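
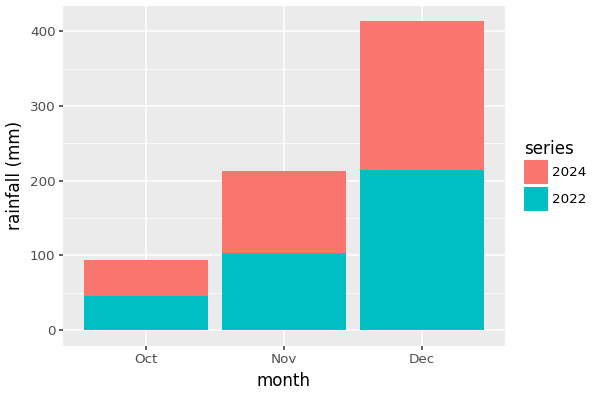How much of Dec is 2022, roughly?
≈ 200

2022 top ≈ 200, bottom ≈ 0; segment ≈ 200.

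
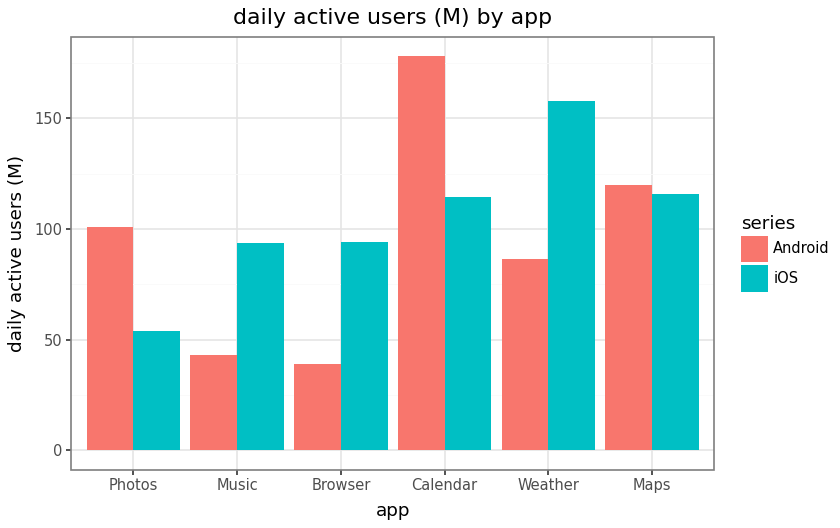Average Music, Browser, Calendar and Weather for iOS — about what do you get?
≈ 120

(100 + 100 + 120 + 160) / 4 ≈ 120.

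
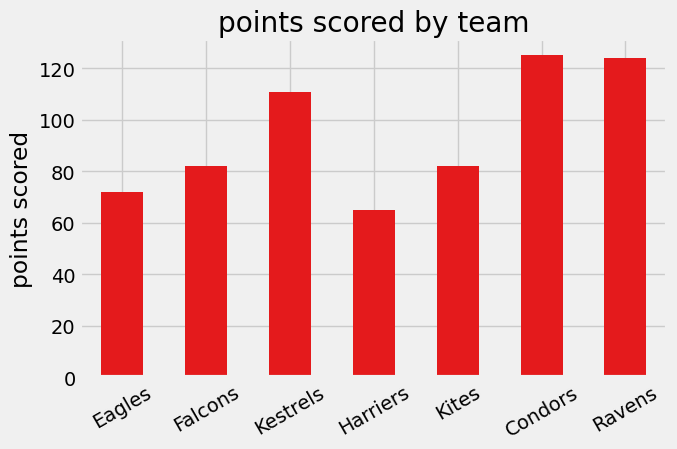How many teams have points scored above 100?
3

Above 100: Kestrels, Condors, Ravens.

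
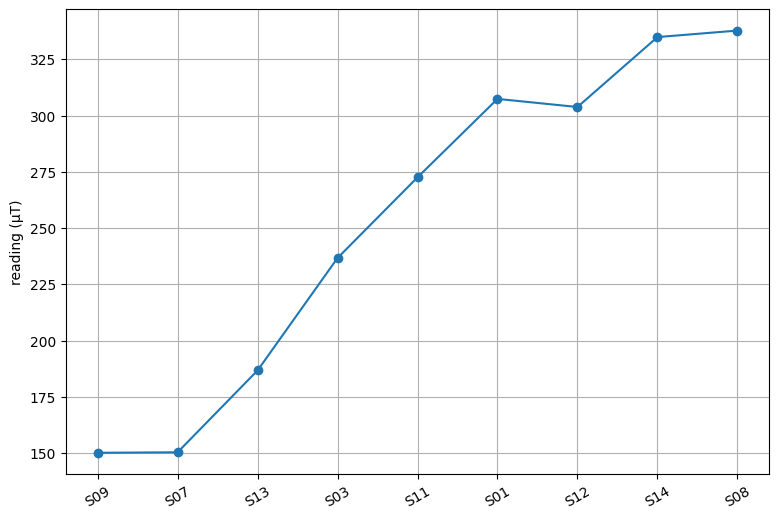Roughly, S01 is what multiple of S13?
≈ 1.67×

S01 ≈ 300, S13 ≈ 180; 300/180 ≈ 1.67.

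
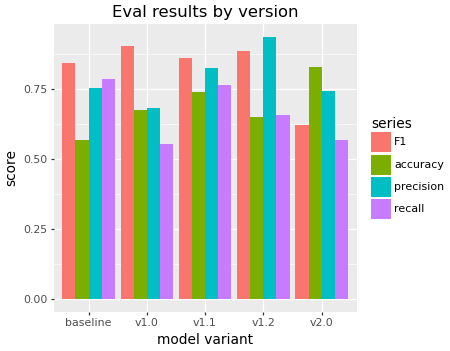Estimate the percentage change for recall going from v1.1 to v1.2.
≈ -12.5%

v1.1 ≈ 0.8, v1.2 ≈ 0.7; (0.7 − 0.8) / 0.8 ≈ -12.5%.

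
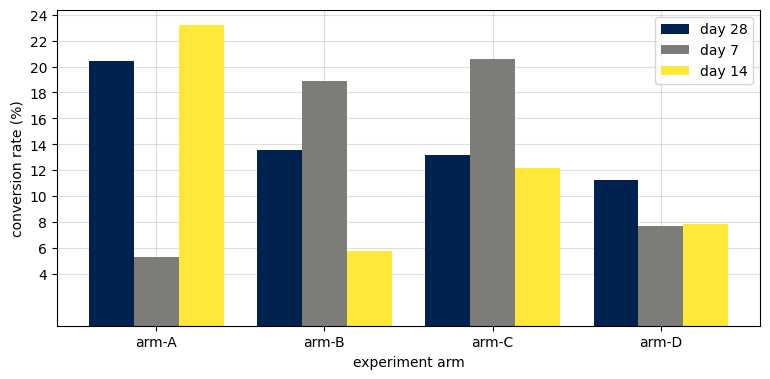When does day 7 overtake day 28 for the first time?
arm-B

arm-A: day 7 ≈ 6 vs day 28 ≈ 20 (not yet); arm-B: day 7 ≈ 18 vs day 28 ≈ 14 (first crossover).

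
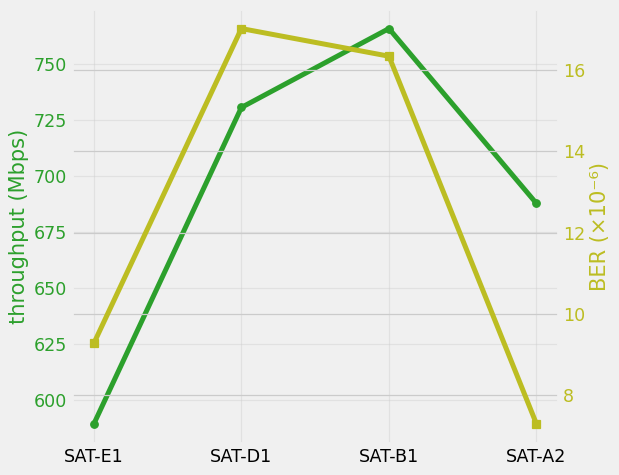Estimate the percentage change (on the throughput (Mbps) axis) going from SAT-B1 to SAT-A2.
SAT-B1 ≈ 760, SAT-A2 ≈ 680; (680 − 760) / 760 ≈ -10.5%.

≈ -10.5%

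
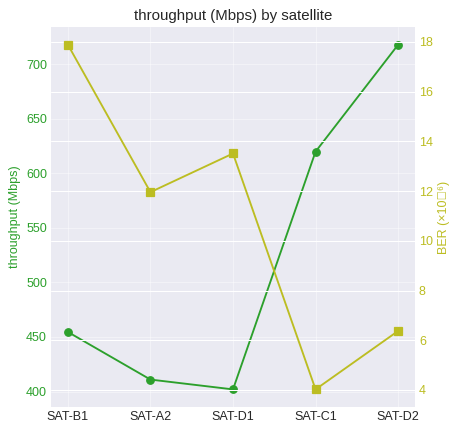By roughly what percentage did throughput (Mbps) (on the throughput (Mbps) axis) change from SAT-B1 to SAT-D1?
SAT-B1 ≈ 450, SAT-D1 ≈ 400; (400 − 450) / 450 ≈ -11.1%.

≈ -11.1%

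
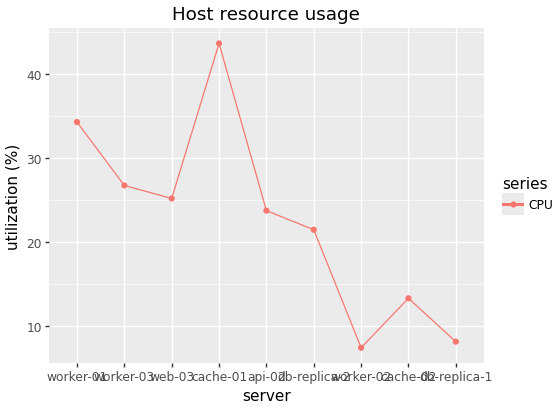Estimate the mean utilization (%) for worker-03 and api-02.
(25 + 25) / 2 ≈ 25.

≈ 25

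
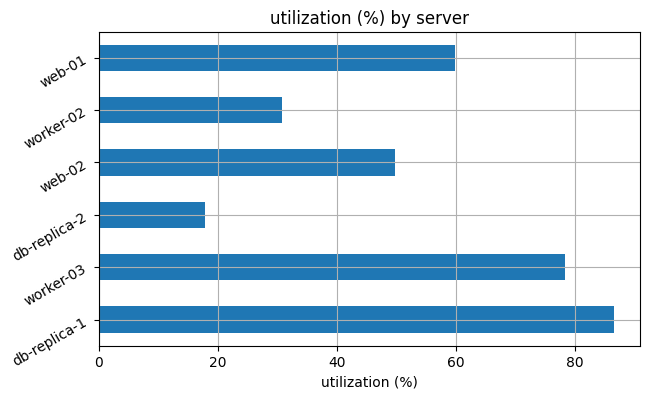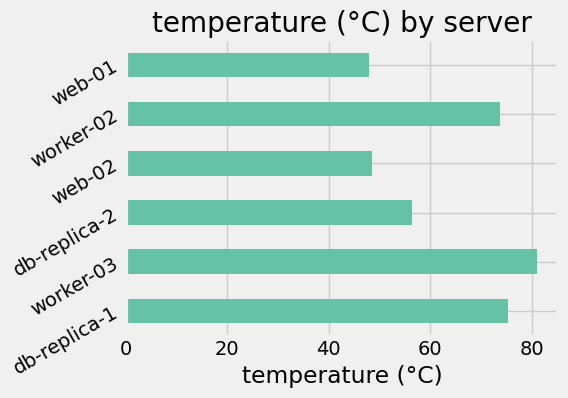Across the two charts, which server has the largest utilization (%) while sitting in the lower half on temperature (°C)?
Chart 2 median temperature (°C) ≈ 70; below-median servers: db-replica-2, web-02, web-01. Among those, web-01 has the highest utilization (%) (≈ 60).

web-01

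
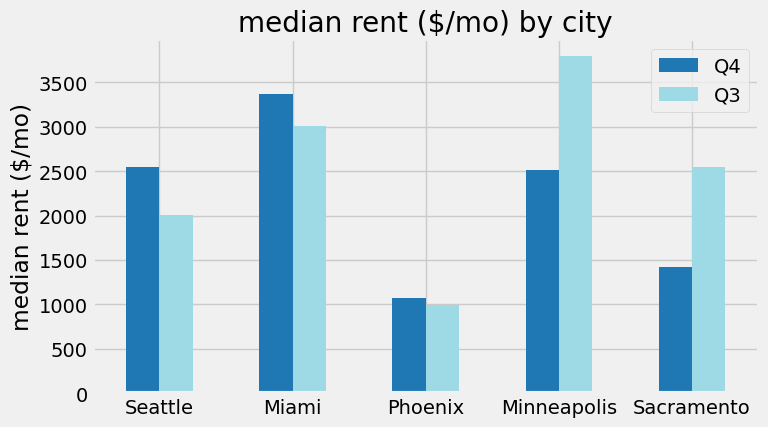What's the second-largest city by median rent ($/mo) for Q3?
Miami

Top 3 for Q3: Minneapolis ≈ 4000, Miami ≈ 3000, Sacramento ≈ 2500.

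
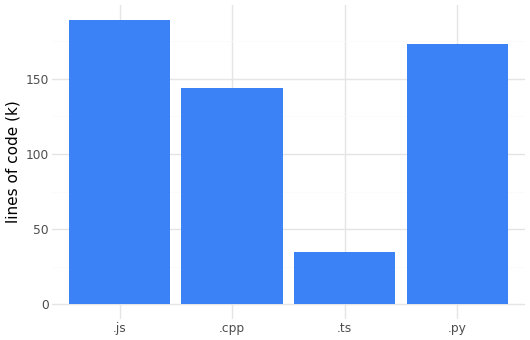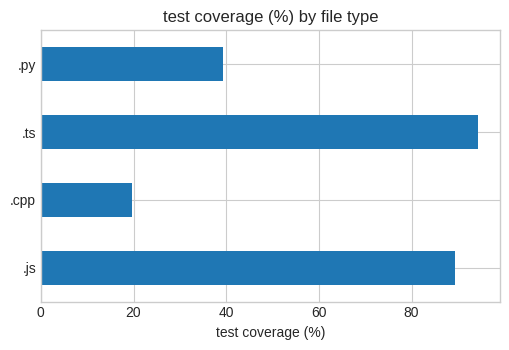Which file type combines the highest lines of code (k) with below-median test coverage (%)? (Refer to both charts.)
Chart 2 median test coverage (%) ≈ 60; below-median file types: .cpp, .py. Among those, .py has the highest lines of code (k) (≈ 180).

.py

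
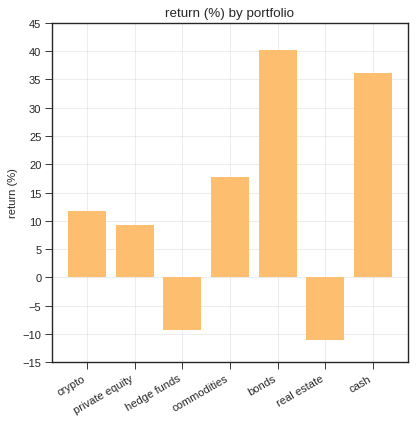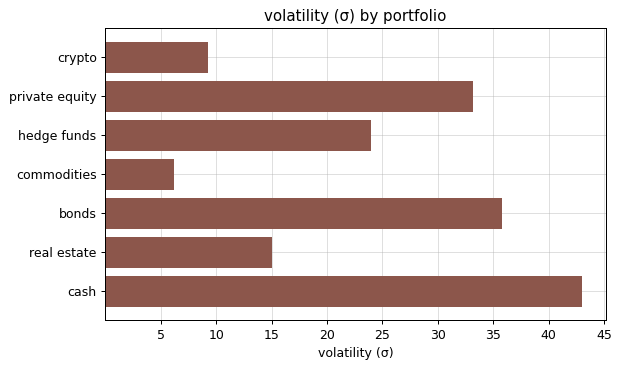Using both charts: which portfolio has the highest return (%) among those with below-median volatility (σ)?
Chart 2 median volatility (σ) ≈ 25; below-median portfolios: crypto, commodities, real estate. Among those, commodities has the highest return (%) (≈ 20).

commodities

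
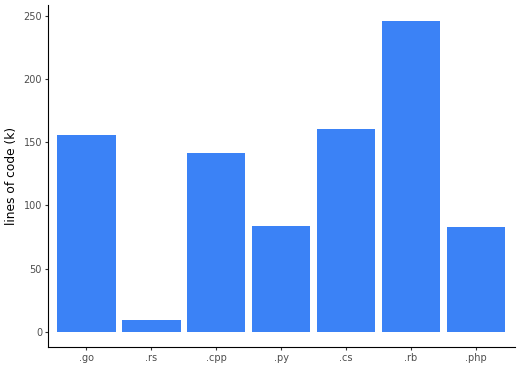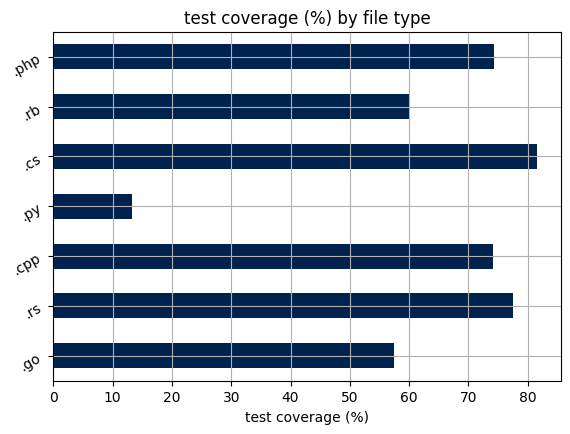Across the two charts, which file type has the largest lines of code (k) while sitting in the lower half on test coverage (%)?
.rb

Chart 2 median test coverage (%) ≈ 70; below-median file types: .go, .py, .rb. Among those, .rb has the highest lines of code (k) (≈ 250).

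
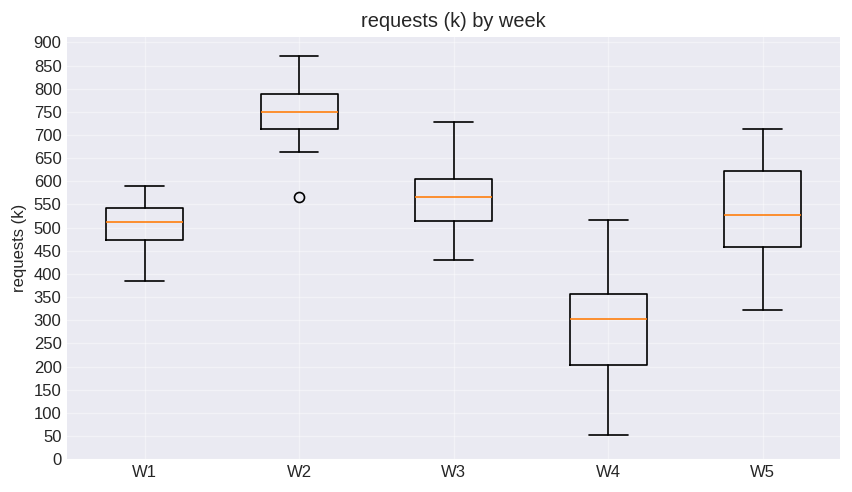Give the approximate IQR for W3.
≈ 100

Q3 ≈ 600, Q1 ≈ 500; IQR ≈ 100.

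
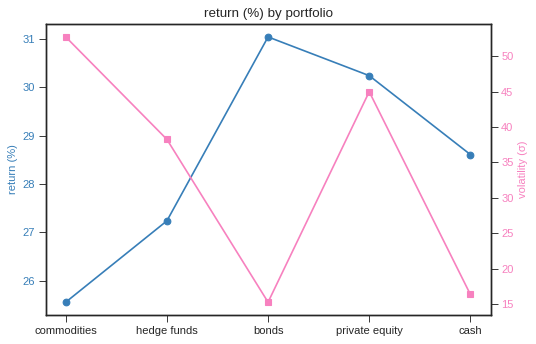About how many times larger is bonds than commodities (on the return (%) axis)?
bonds ≈ 31.0, commodities ≈ 25.5; 31.0/25.5 ≈ 1.22.

≈ 1.22×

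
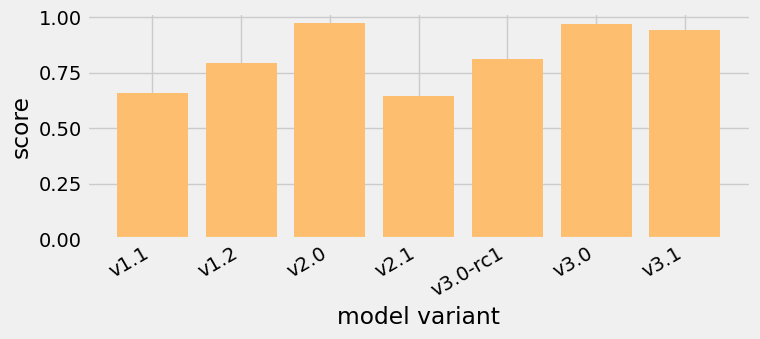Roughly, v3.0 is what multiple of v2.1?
v3.0 ≈ 1.0, v2.1 ≈ 0.6; 1.0/0.6 ≈ 1.67.

≈ 1.67×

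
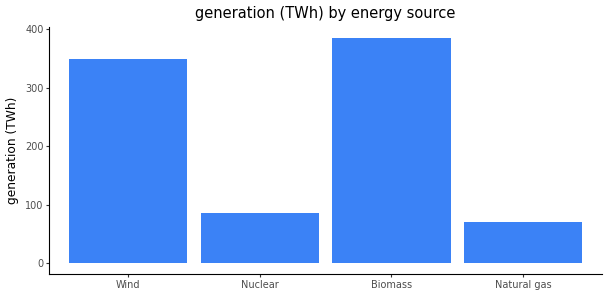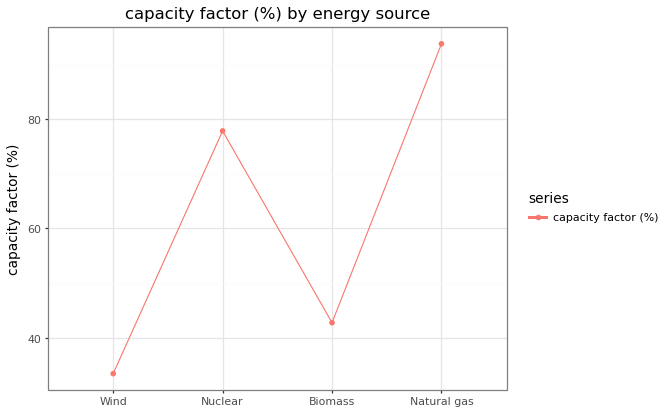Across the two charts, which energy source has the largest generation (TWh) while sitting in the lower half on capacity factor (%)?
Biomass

Chart 2 median capacity factor (%) ≈ 60; below-median energy sources: Wind, Biomass. Among those, Biomass has the highest generation (TWh) (≈ 400).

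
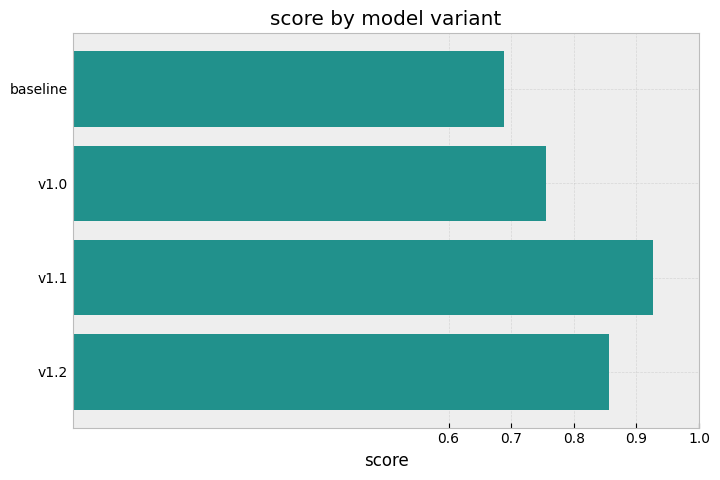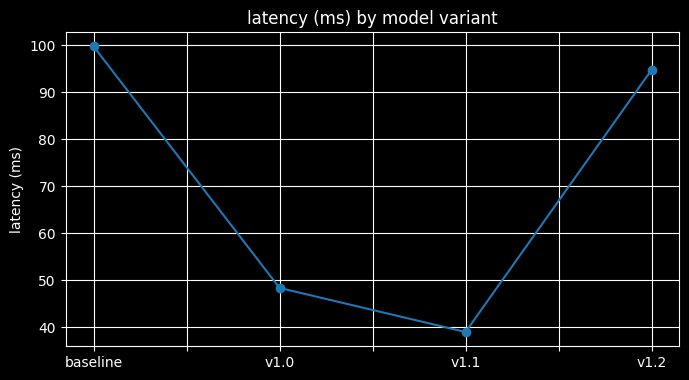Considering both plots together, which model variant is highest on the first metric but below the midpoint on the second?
Chart 2 median latency (ms) ≈ 70; below-median model variants: v1.0, v1.1. Among those, v1.1 has the highest score (≈ 0.9).

v1.1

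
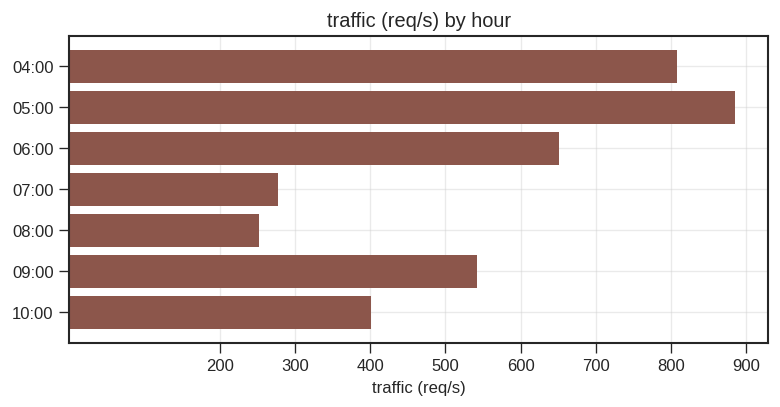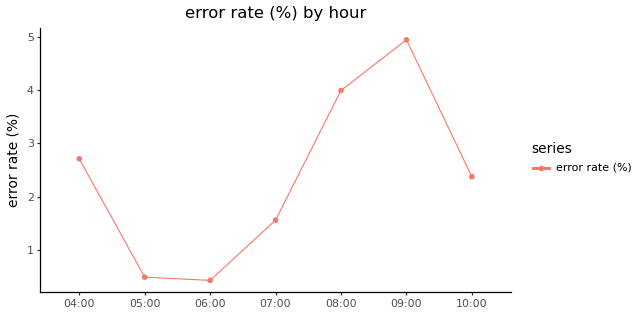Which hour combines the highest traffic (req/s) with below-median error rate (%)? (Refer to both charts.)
Chart 2 median error rate (%) ≈ 2.5; below-median hours: 05:00, 06:00, 07:00. Among those, 05:00 has the highest traffic (req/s) (≈ 900).

05:00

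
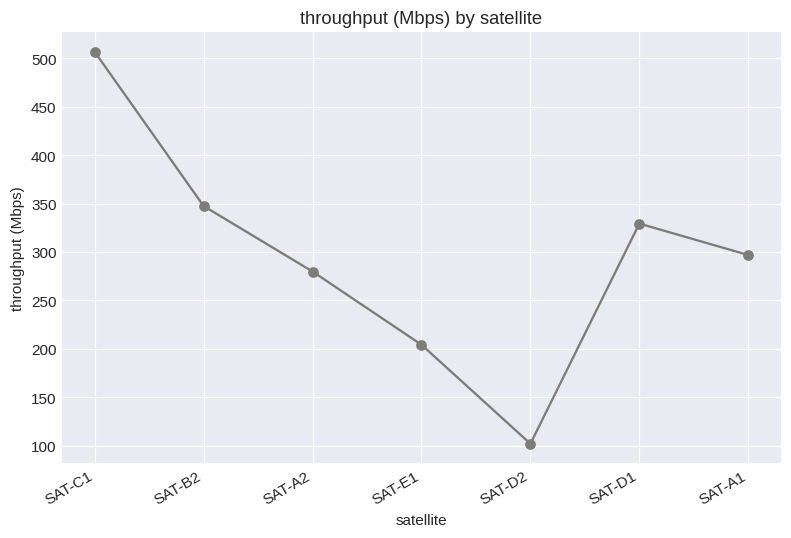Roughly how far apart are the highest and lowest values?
Max SAT-C1 ≈ 500, min SAT-D2 ≈ 100; range ≈ 400.

≈ 400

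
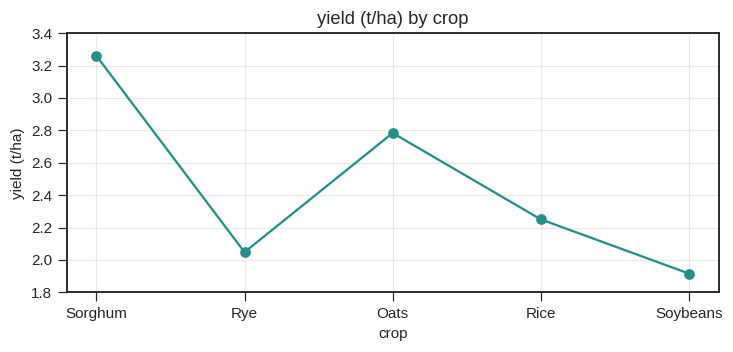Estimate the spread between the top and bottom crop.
Max Sorghum ≈ 3.2, min Soybeans ≈ 2.0; range ≈ 1.2.

≈ 1.2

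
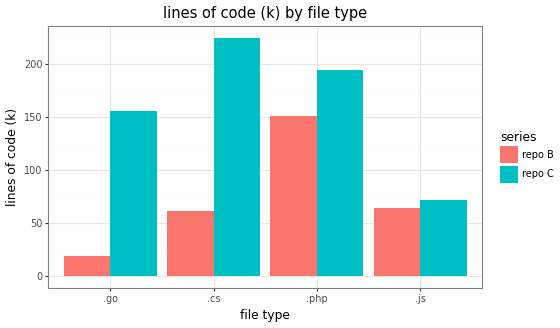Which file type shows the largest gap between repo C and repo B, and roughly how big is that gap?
.cs, ≈ 160 k

.cs: repo C ≈ 220, repo B ≈ 60 → gap ≈ 160. Next-largest (.go) is only ≈ 140.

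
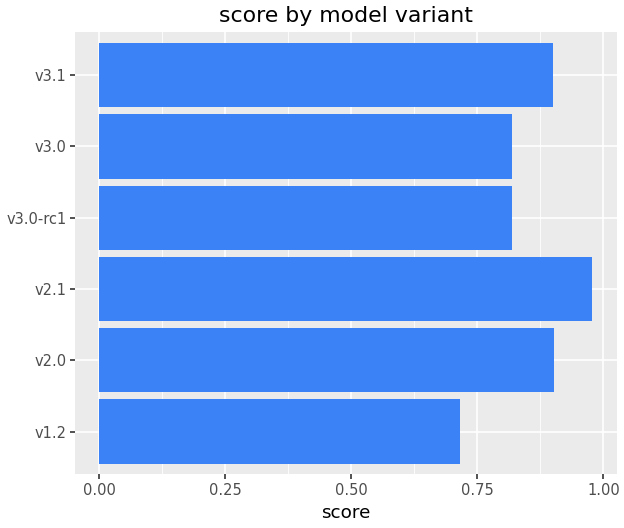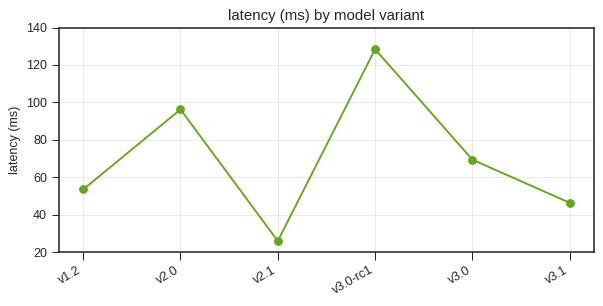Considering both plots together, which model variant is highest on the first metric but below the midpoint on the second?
v2.1

Chart 2 median latency (ms) ≈ 60; below-median model variants: v1.2, v2.1, v3.1. Among those, v2.1 has the highest score (≈ 1).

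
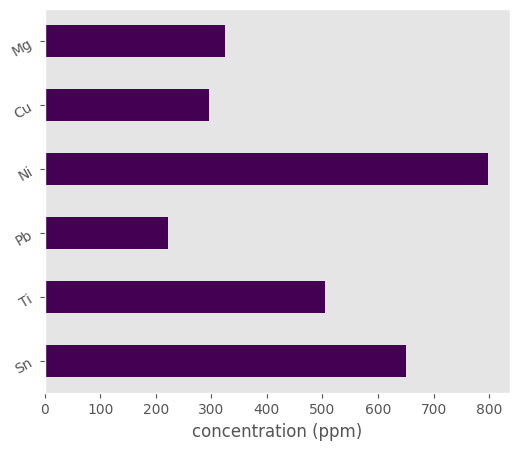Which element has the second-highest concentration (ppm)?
Sn

Top 3: Ni ≈ 800, Sn ≈ 700, Ti ≈ 500.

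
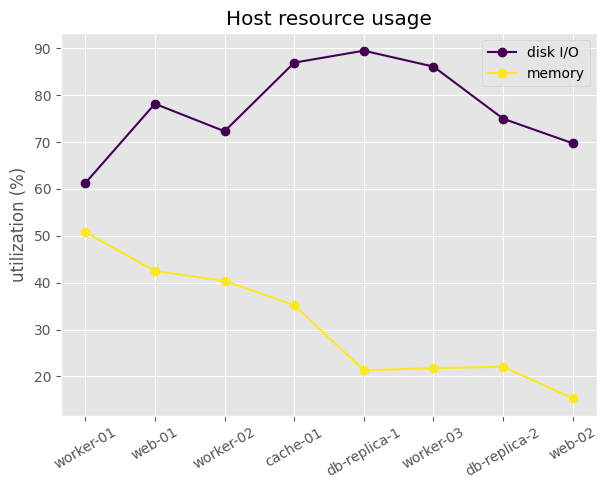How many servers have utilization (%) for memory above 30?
4

Above 30: worker-01, web-01, worker-02, cache-01.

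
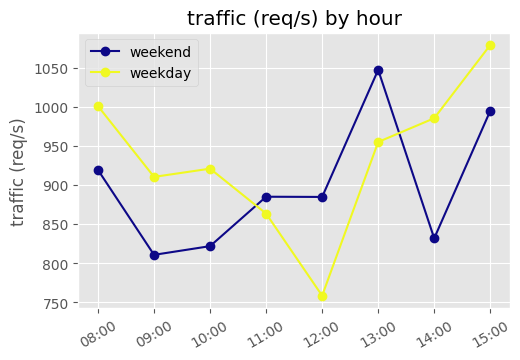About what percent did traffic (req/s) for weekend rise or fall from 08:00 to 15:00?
≈ +11.1%

08:00 ≈ 900, 15:00 ≈ 1000; (1000 − 900) / 900 ≈ +11.1%.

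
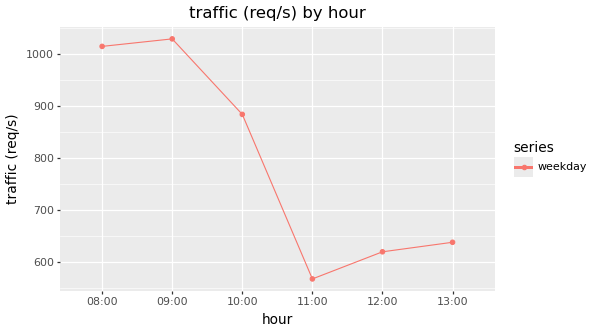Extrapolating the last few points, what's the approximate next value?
Last three: 550, 600, 650 → slope ≈ 50/step → next ≈ 700.

≈ 700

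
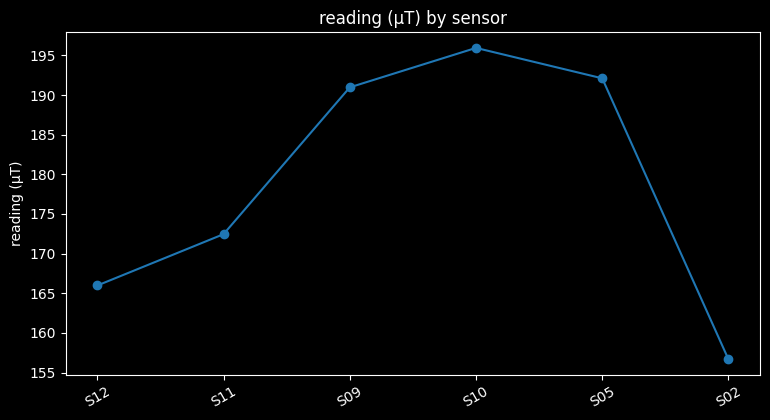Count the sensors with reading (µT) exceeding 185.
Above 185: S09, S10, S05.

3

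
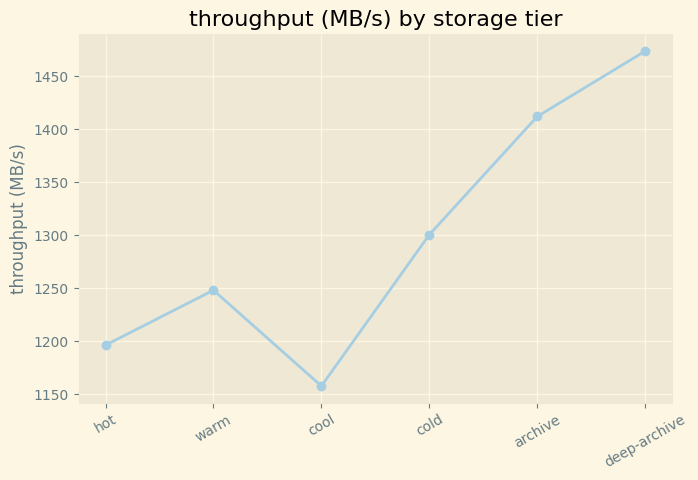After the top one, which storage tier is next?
archive

Top 3: deep-archive ≈ 1450, archive ≈ 1400, cold ≈ 1300.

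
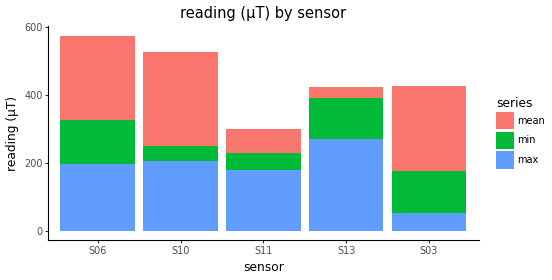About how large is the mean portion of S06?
mean top ≈ 550, bottom ≈ 350; segment ≈ 200.

≈ 200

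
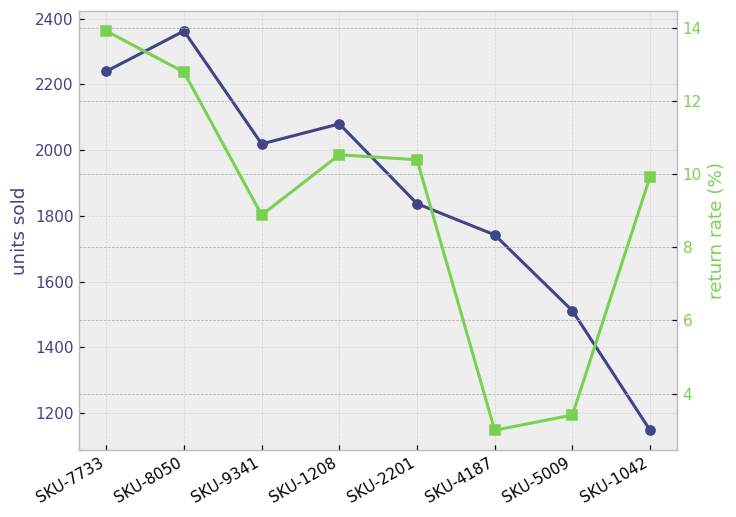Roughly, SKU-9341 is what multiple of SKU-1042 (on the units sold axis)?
≈ 1.67×

SKU-9341 ≈ 2000, SKU-1042 ≈ 1200; 2000/1200 ≈ 1.67.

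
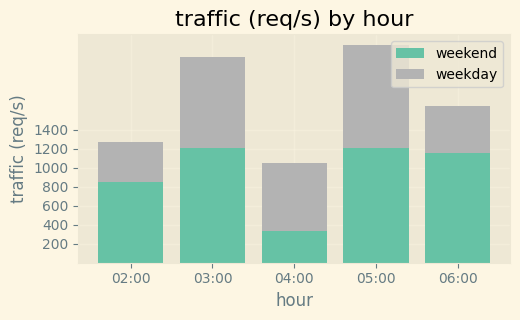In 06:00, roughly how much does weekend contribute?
≈ 1200

weekend top ≈ 1200, bottom ≈ 0; segment ≈ 1200.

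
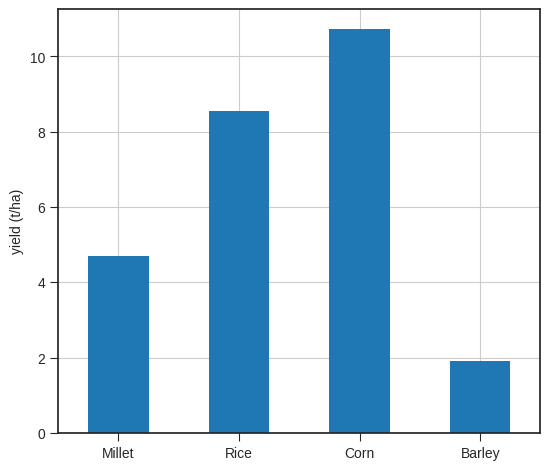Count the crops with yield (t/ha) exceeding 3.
3

Above 3: Millet, Rice, Corn.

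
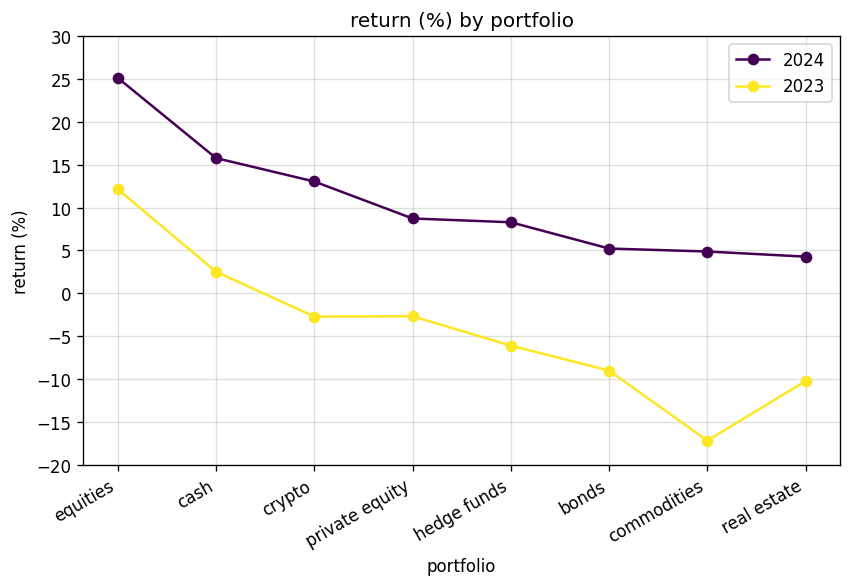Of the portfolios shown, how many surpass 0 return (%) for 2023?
Above 0: equities, cash.

2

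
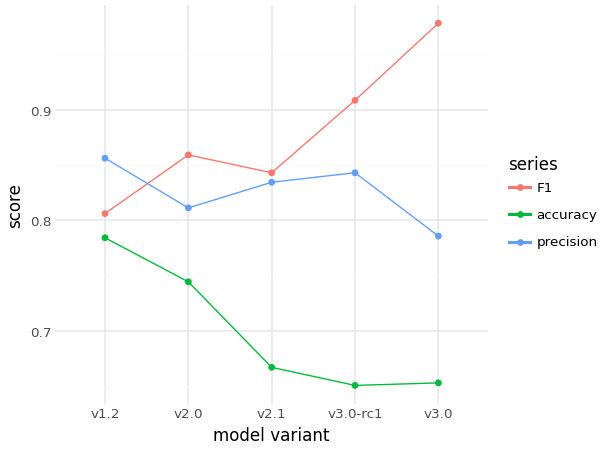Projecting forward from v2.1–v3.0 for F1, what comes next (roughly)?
Last three: 0.85, 0.90, 1.00 → slope ≈ 0.075/step → next ≈ 1.075.

≈ 1.075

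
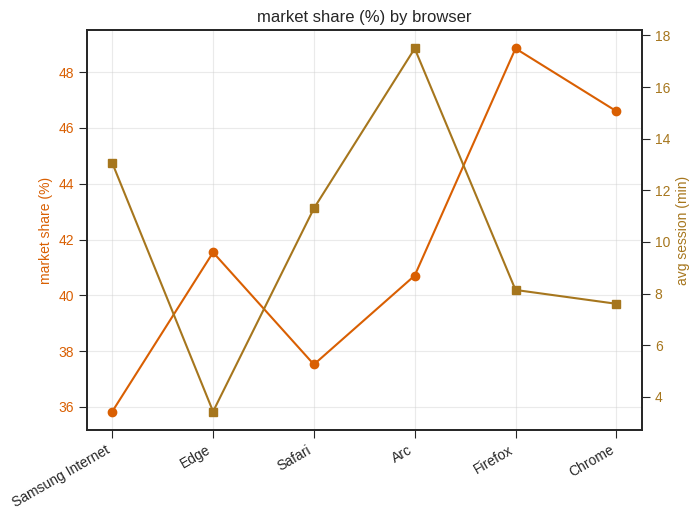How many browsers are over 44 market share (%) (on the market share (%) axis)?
2

Above 44: Firefox, Chrome.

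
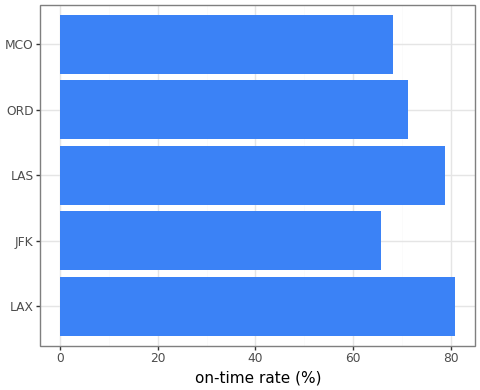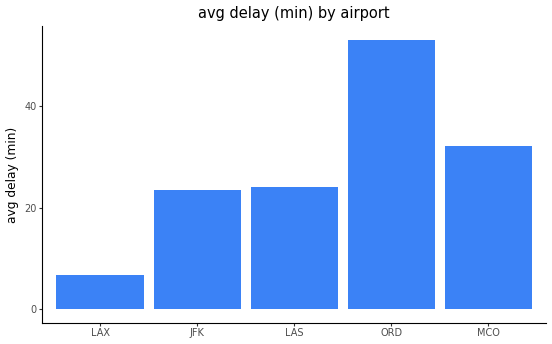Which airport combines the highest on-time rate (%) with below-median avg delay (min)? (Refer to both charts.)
Chart 2 median avg delay (min) ≈ 25; below-median airports: LAX, JFK. Among those, LAX has the highest on-time rate (%) (≈ 80).

LAX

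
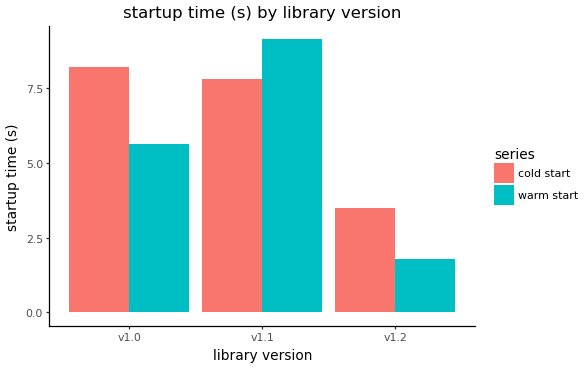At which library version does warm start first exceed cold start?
v1.0: warm start ≈ 6 vs cold start ≈ 8 (not yet); v1.1: warm start ≈ 9 vs cold start ≈ 8 (first crossover).

v1.1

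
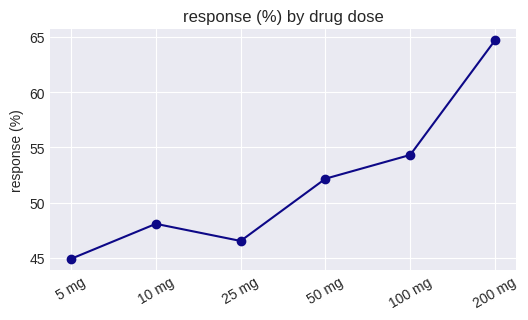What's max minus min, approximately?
Max 200 mg ≈ 64, min 5 mg ≈ 44; range ≈ 20.

≈ 20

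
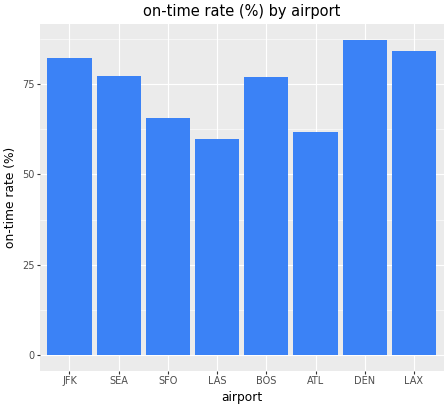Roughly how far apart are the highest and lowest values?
≈ 30

Max DEN ≈ 90, min LAS ≈ 60; range ≈ 30.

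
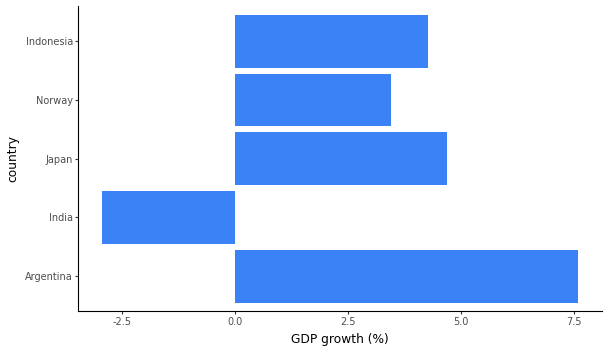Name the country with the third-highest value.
Indonesia

Top 4: Argentina ≈ 8, Japan ≈ 5, Indonesia ≈ 4, Norway ≈ 3.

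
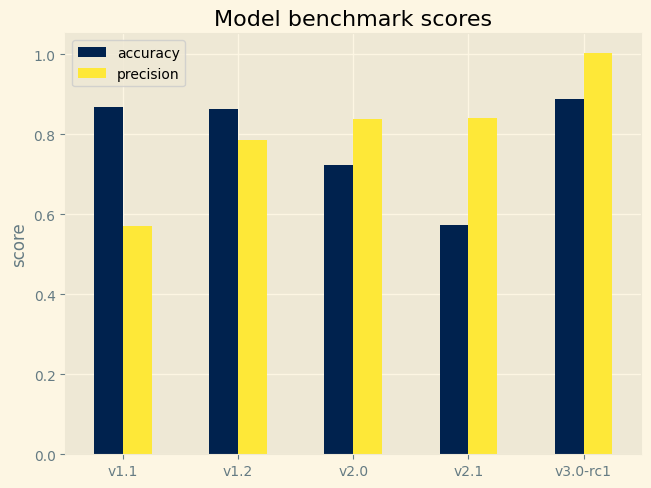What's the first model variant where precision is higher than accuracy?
v1.2: precision ≈ 0.8 vs accuracy ≈ 0.9 (not yet); v2.0: precision ≈ 0.8 vs accuracy ≈ 0.7 (first crossover).

v2.0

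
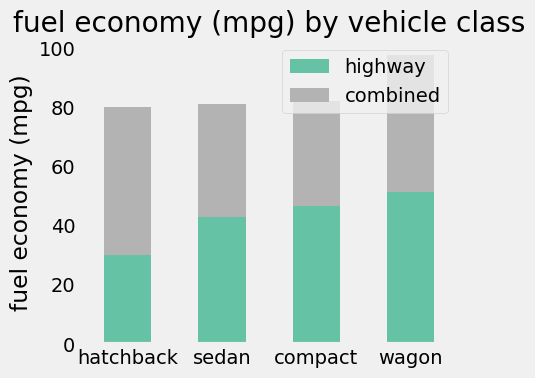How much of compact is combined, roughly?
combined top ≈ 80, bottom ≈ 50; segment ≈ 30.

≈ 30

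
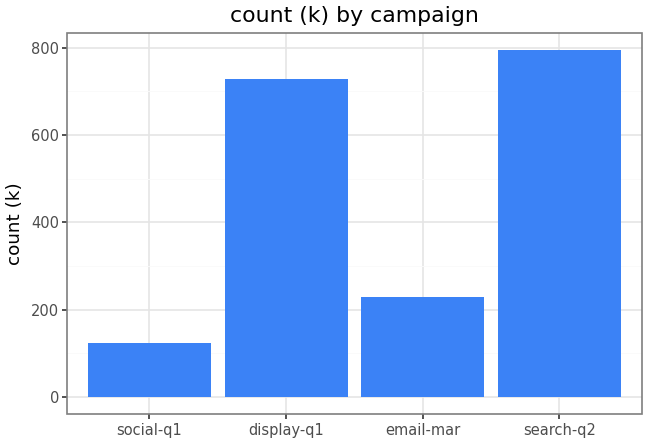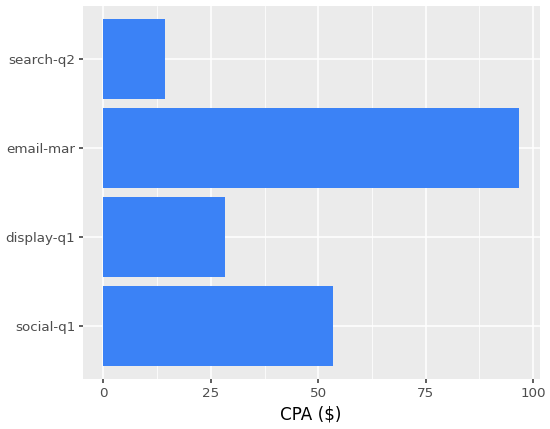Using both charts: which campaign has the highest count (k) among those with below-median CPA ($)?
search-q2

Chart 2 median CPA ($) ≈ 40; below-median campaigns: display-q1, search-q2. Among those, search-q2 has the highest count (k) (≈ 800).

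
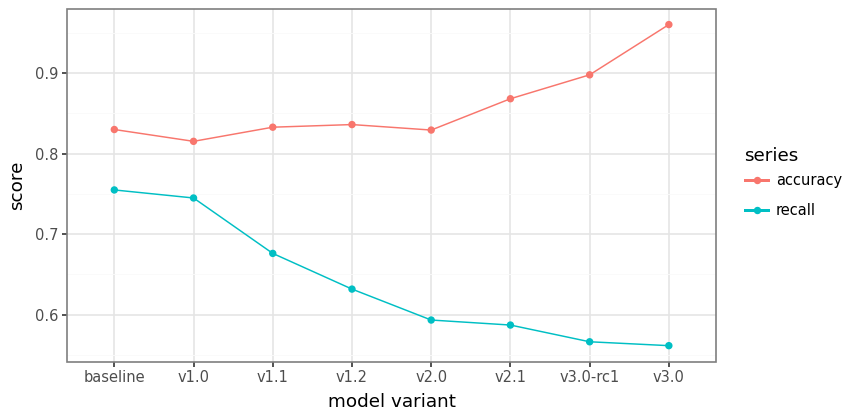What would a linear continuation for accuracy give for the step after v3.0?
Last three: 0.85, 0.90, 0.95 → slope ≈ 0.05/step → next ≈ 1.

≈ 1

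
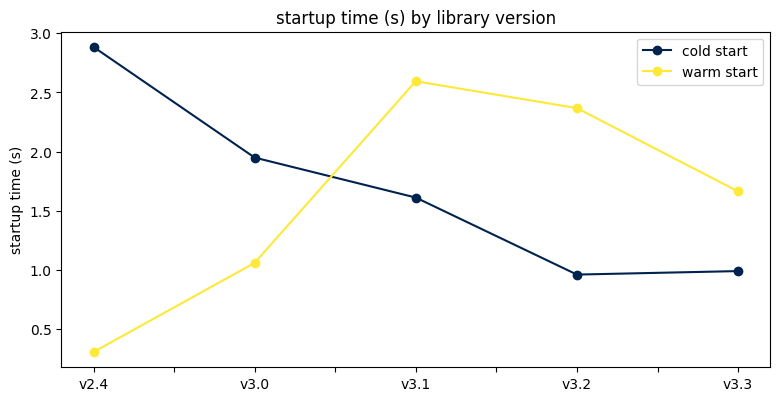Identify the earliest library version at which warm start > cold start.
v3.1

v3.0: warm start ≈ 1.0 vs cold start ≈ 2.0 (not yet); v3.1: warm start ≈ 2.5 vs cold start ≈ 1.5 (first crossover).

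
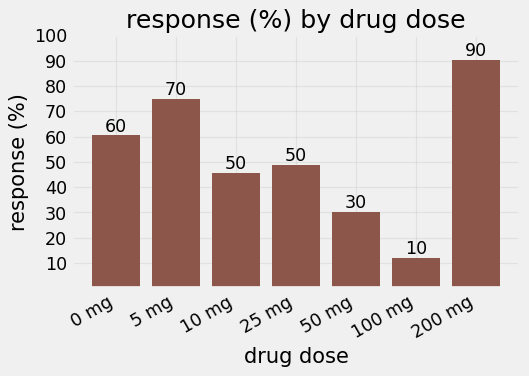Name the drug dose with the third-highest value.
0 mg

Top 4: 200 mg ≈ 90, 5 mg ≈ 70, 0 mg ≈ 60, 25 mg ≈ 50.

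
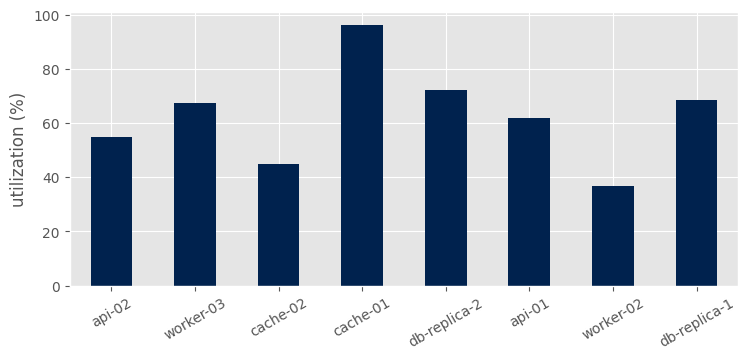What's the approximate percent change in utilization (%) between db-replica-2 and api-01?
db-replica-2 ≈ 70, api-01 ≈ 60; (60 − 70) / 70 ≈ -14.3%.

≈ -14.3%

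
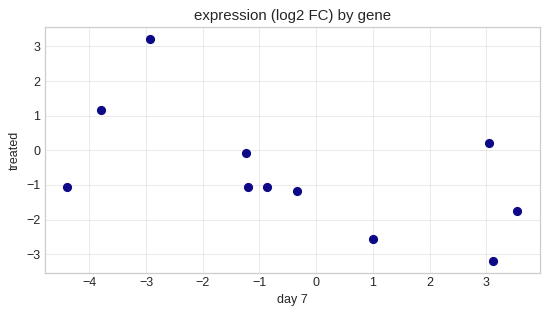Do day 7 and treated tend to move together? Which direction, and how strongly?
negative, moderate

Points are negatively correlated; moderate (|r| ≈ 0.6).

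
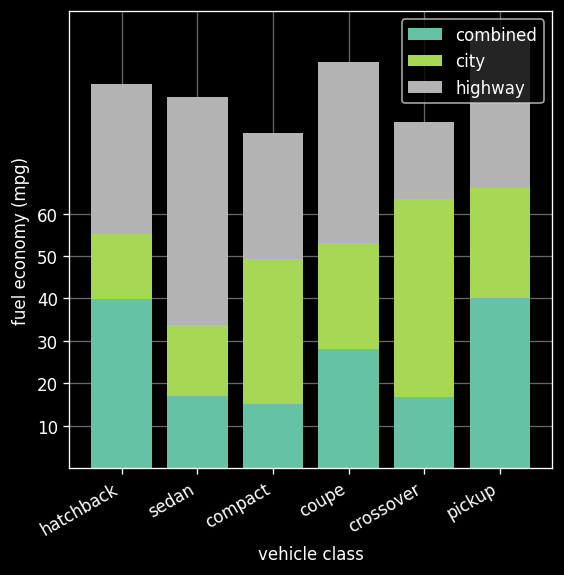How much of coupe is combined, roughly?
combined top ≈ 30, bottom ≈ 0; segment ≈ 30.

≈ 30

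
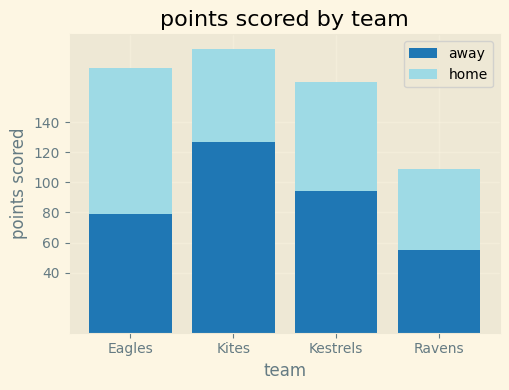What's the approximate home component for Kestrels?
≈ 60

home top ≈ 160, bottom ≈ 100; segment ≈ 60.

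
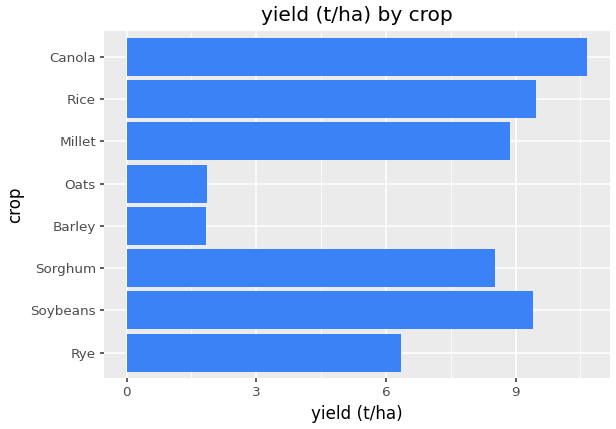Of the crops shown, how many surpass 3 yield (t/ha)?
Above 3: Rye, Soybeans, Sorghum, Millet, Rice, Canola.

6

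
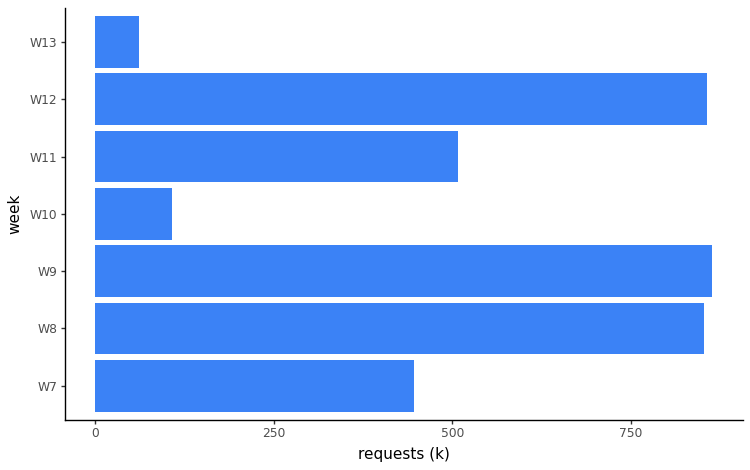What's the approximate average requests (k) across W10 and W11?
(100 + 500) / 2 ≈ 300.

≈ 300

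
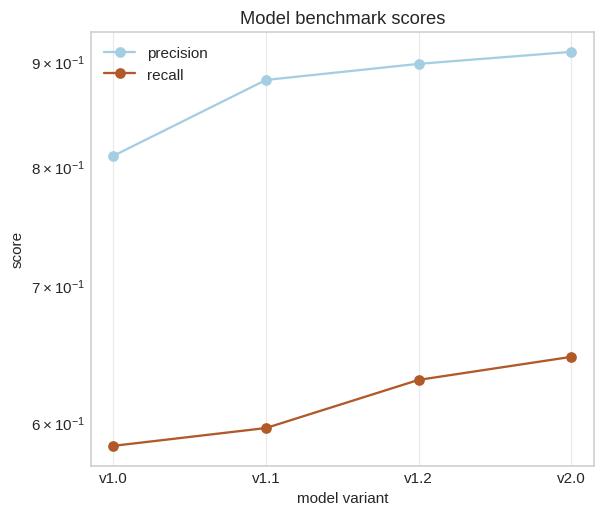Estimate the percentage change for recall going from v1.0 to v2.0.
≈ +8.3%

v1.0 ≈ 0.60, v2.0 ≈ 0.65; (0.65 − 0.60) / 0.60 ≈ +8.3%.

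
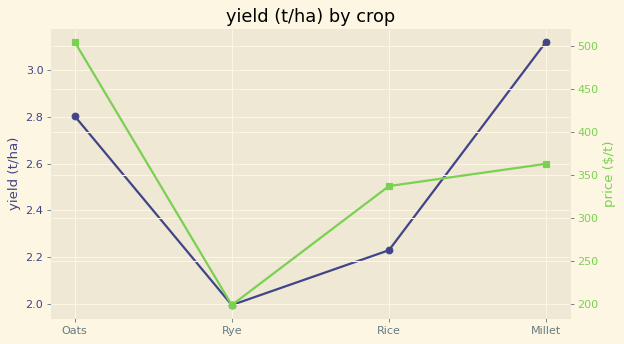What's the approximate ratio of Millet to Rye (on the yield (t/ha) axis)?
Millet ≈ 3.1, Rye ≈ 2.0; 3.1/2.0 ≈ 1.55.

≈ 1.55×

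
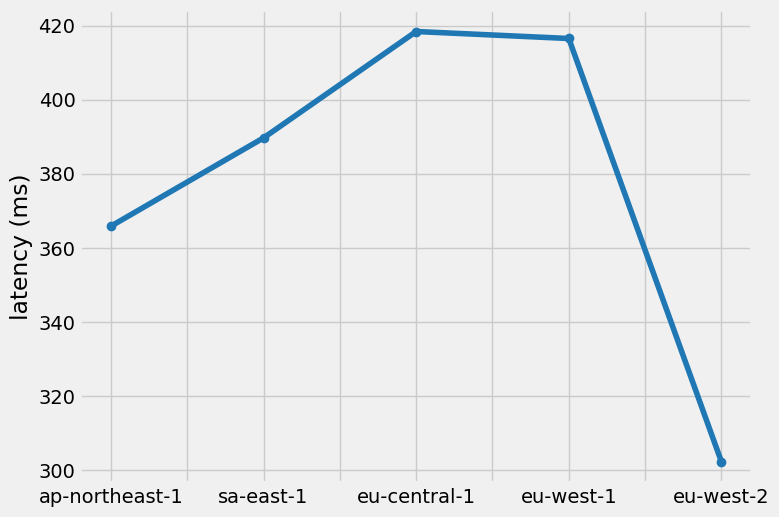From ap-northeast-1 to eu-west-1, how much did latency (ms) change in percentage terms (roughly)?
≈ +13.5%

ap-northeast-1 ≈ 370, eu-west-1 ≈ 420; (420 − 370) / 370 ≈ +13.5%.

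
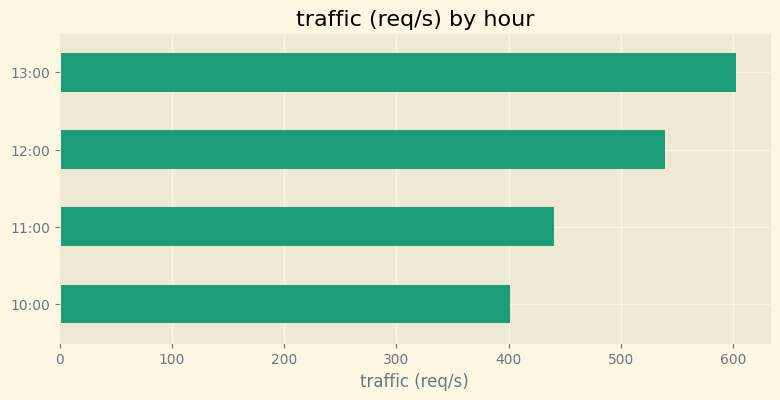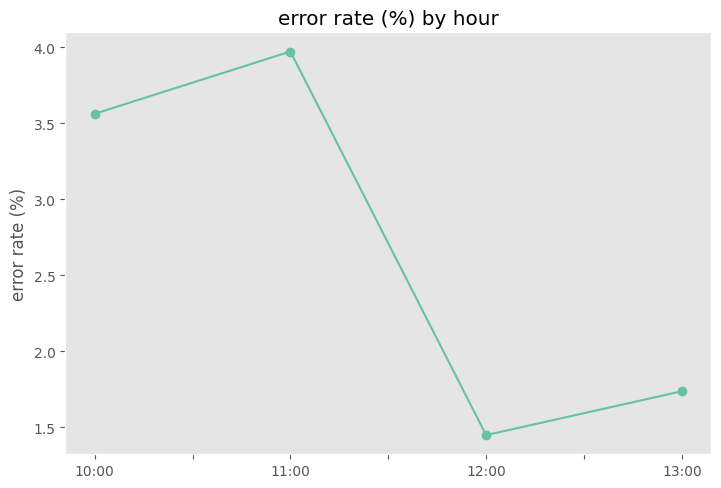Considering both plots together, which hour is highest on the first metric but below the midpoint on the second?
Chart 2 median error rate (%) ≈ 2.5; below-median hours: 12:00, 13:00. Among those, 13:00 has the highest traffic (req/s) (≈ 600).

13:00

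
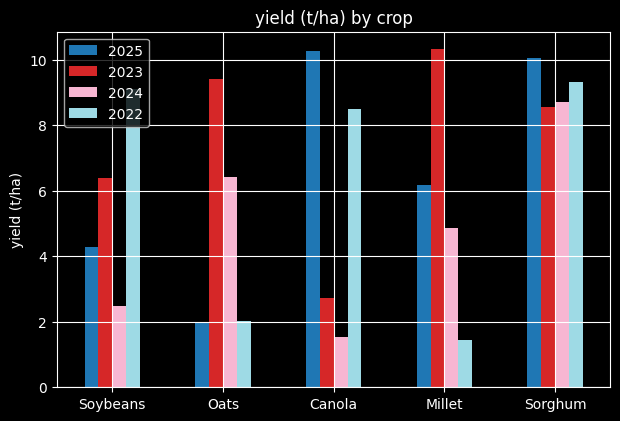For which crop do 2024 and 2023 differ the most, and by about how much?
Millet: 2024 ≈ 5, 2023 ≈ 10 → gap ≈ 5. Next-largest (Soybeans) is only ≈ 4.

Millet, ≈ 5 t/ha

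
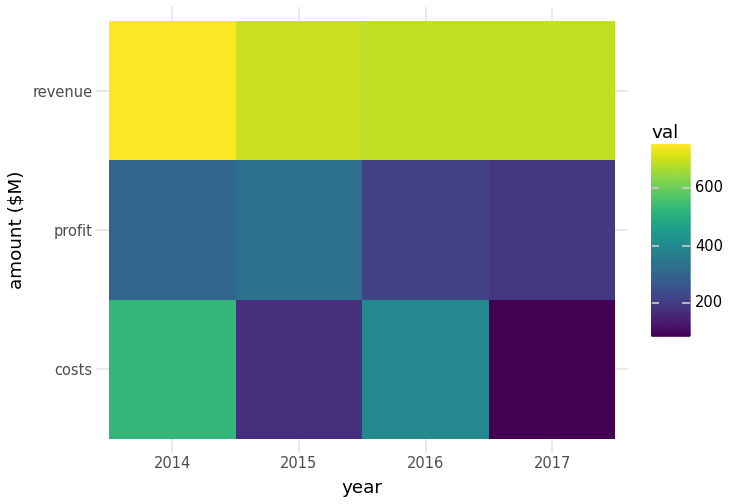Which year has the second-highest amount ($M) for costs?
2016

Top 3 for costs: 2014 ≈ 500, 2016 ≈ 400, 2015 ≈ 200.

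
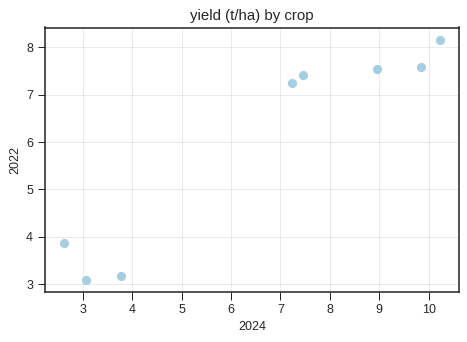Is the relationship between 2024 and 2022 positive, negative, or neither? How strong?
positive, strong

Points are positively correlated; strong (|r| ≈ 1.0).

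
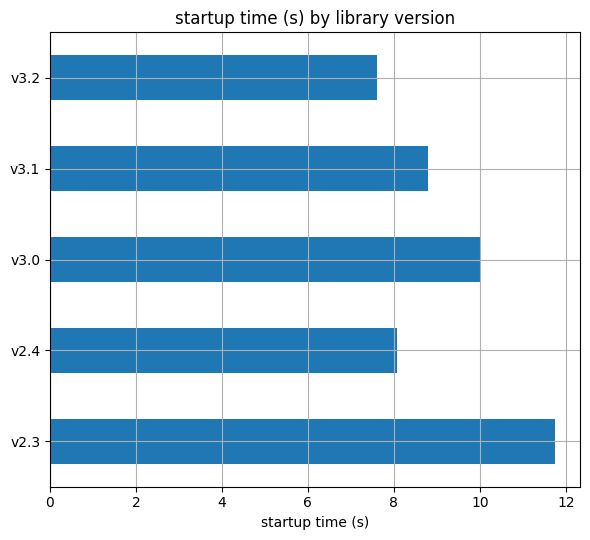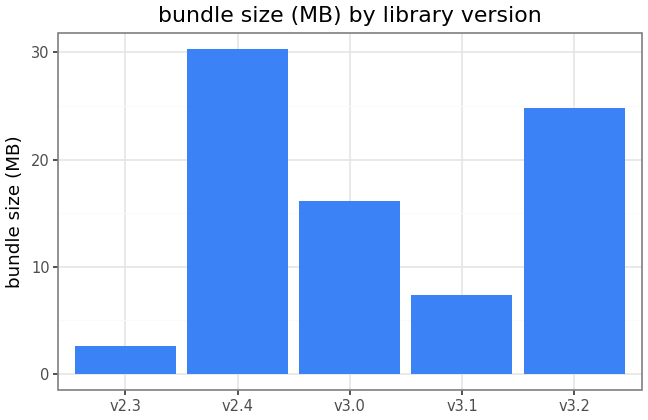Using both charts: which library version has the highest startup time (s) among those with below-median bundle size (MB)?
Chart 2 median bundle size (MB) ≈ 15; below-median library versions: v2.3, v3.1. Among those, v2.3 has the highest startup time (s) (≈ 12).

v2.3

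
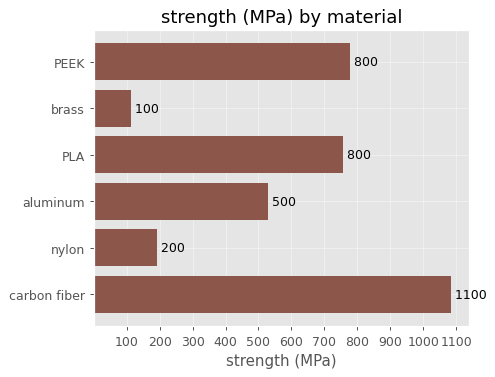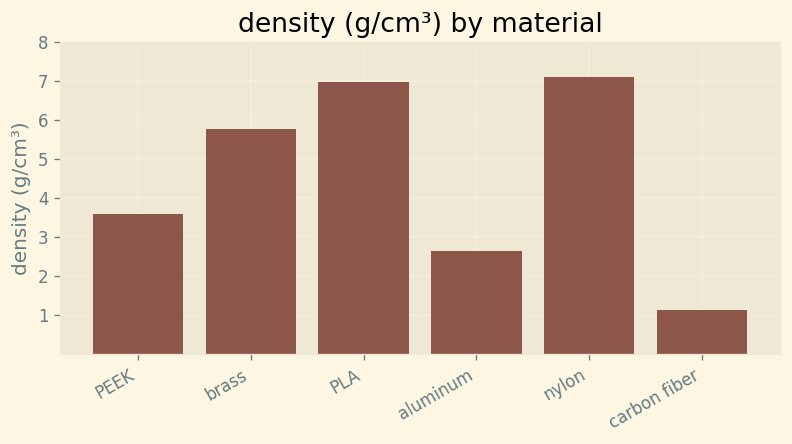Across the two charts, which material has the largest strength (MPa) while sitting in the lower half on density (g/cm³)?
Chart 2 median density (g/cm³) ≈ 5; below-median materials: PEEK, aluminum, carbon fiber. Among those, carbon fiber has the highest strength (MPa) (≈ 1100).

carbon fiber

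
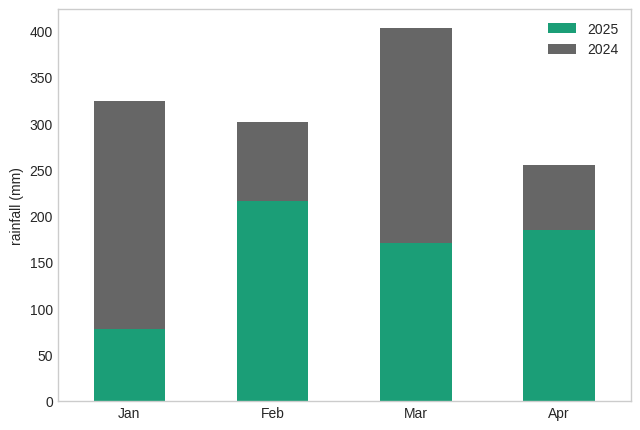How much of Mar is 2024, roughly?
≈ 250

2024 top ≈ 400, bottom ≈ 150; segment ≈ 250.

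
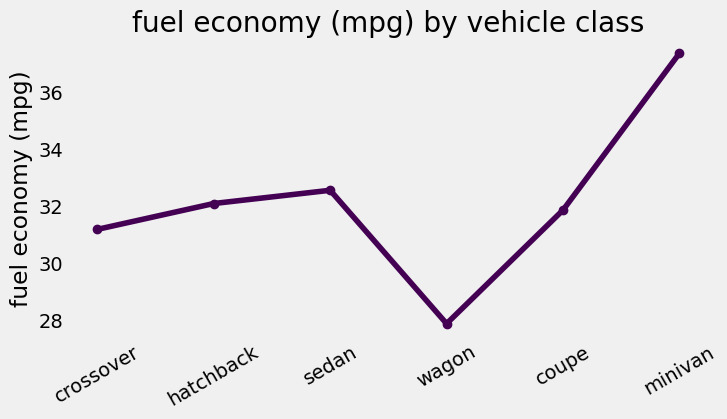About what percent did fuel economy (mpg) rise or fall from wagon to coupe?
≈ +14.3%

wagon ≈ 28, coupe ≈ 32; (32 − 28) / 28 ≈ +14.3%.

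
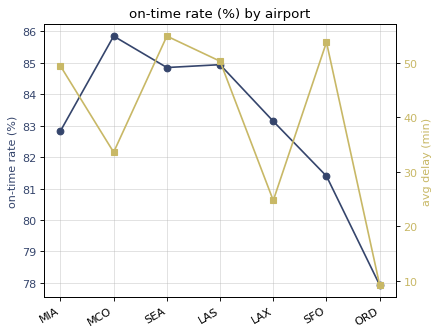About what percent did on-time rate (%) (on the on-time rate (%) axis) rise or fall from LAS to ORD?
≈ -8.2%

LAS ≈ 85, ORD ≈ 78; (78 − 85) / 85 ≈ -8.2%.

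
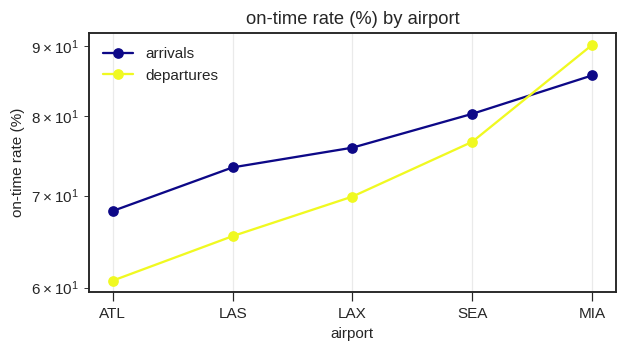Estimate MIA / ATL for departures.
≈ 1.5×

MIA ≈ 90, ATL ≈ 60; 90/60 ≈ 1.5.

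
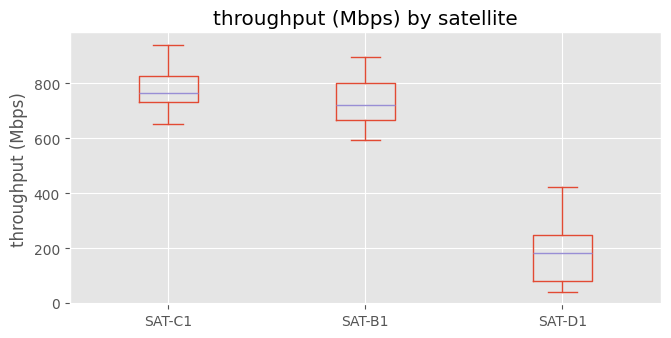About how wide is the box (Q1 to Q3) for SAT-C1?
≈ 100

Q3 ≈ 800, Q1 ≈ 700; IQR ≈ 100.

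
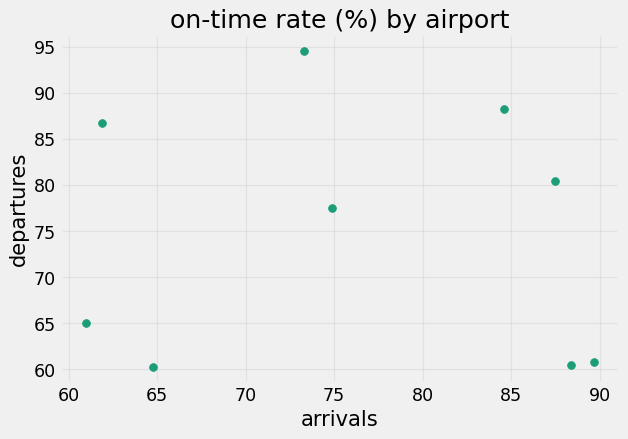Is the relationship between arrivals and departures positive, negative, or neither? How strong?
no clear correlation

Points are roughly uncorrelated; weak (|r| ≈ 0.1).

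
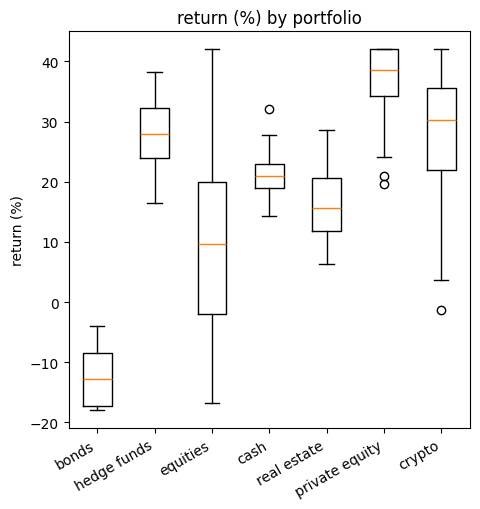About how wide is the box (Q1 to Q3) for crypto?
Q3 ≈ 35, Q1 ≈ 20; IQR ≈ 15.

≈ 15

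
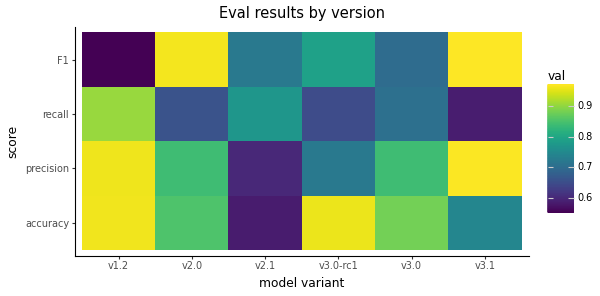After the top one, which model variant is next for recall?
Top 3 for recall: v1.2 ≈ 0.90, v2.1 ≈ 0.75, v3.0 ≈ 0.70.

v2.1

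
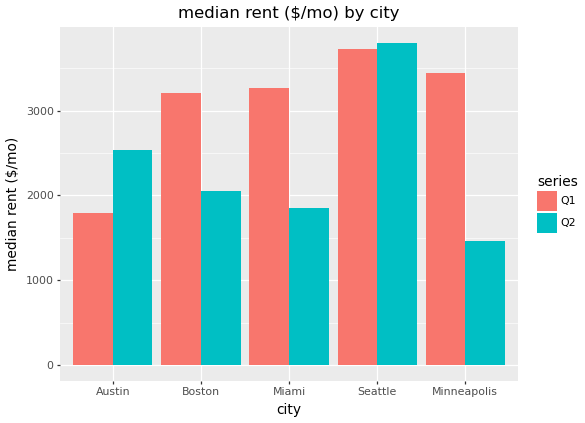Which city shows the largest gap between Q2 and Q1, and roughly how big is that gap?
Minneapolis: Q2 ≈ 1500, Q1 ≈ 3500 → gap ≈ 2000. Next-largest (Miami) is only ≈ 1500.

Minneapolis, ≈ 2000 $/mo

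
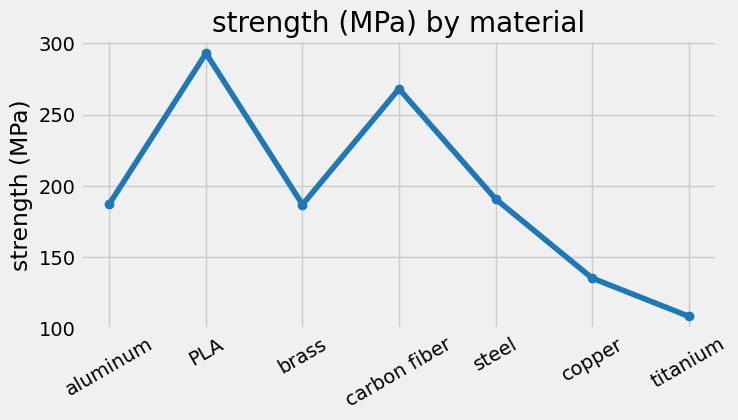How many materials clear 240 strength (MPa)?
Above 240: PLA, carbon fiber.

2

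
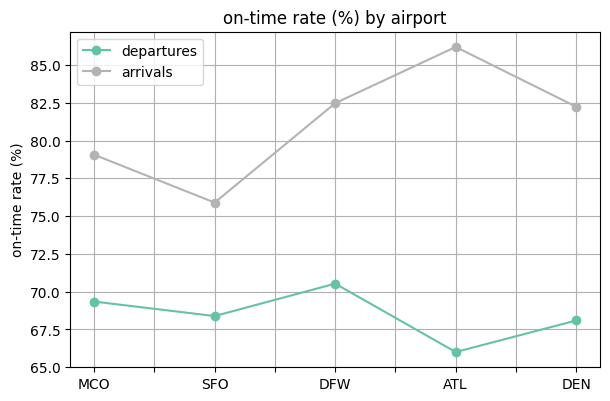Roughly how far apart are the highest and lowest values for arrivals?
Max ATL ≈ 86, min SFO ≈ 76; range ≈ 10.

≈ 10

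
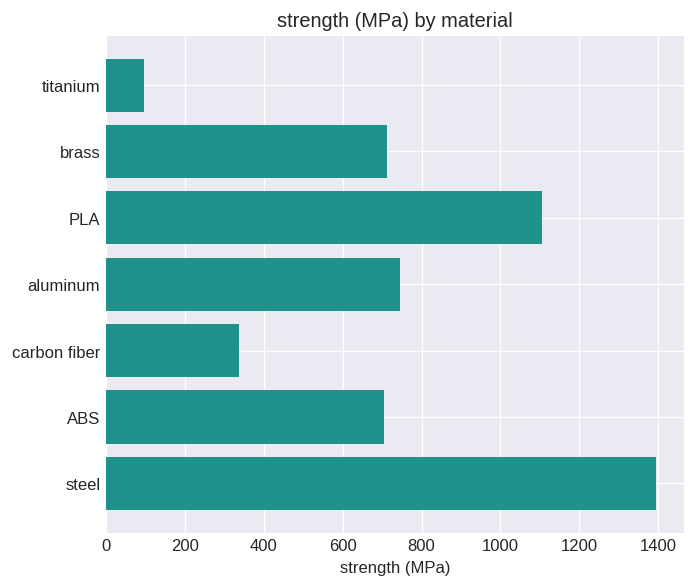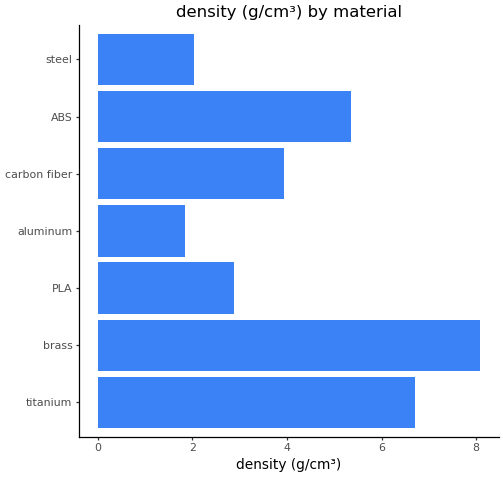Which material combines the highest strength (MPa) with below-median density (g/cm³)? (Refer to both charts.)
Chart 2 median density (g/cm³) ≈ 4; below-median materials: PLA, aluminum, steel. Among those, steel has the highest strength (MPa) (≈ 1400).

steel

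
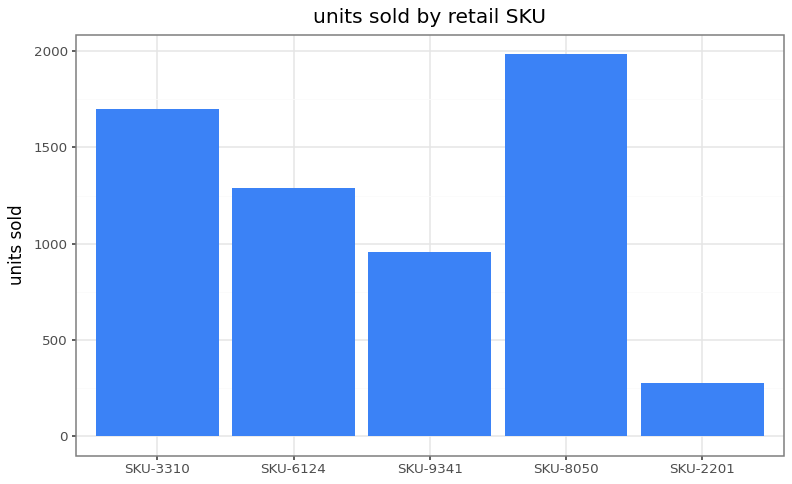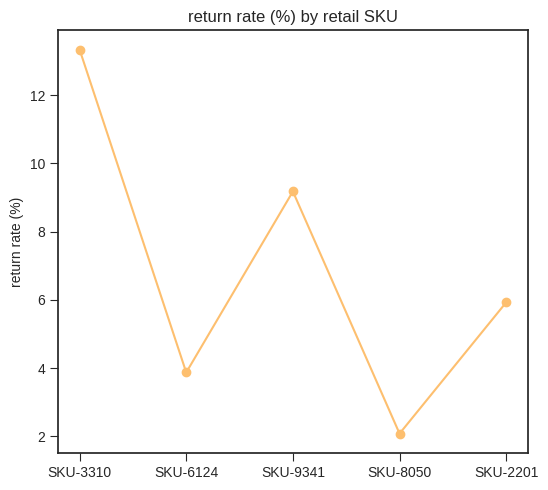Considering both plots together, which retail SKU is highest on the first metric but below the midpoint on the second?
Chart 2 median return rate (%) ≈ 6; below-median retail SKUs: SKU-6124, SKU-8050. Among those, SKU-8050 has the highest units sold (≈ 2000).

SKU-8050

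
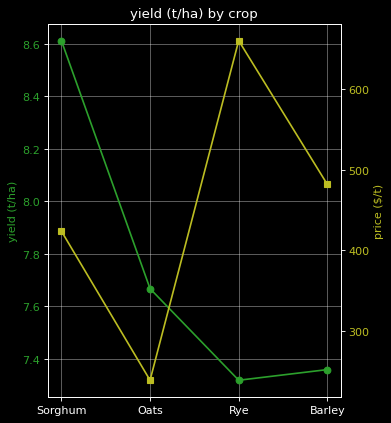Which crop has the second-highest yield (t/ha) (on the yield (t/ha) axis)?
Top 3 (on the yield (t/ha) axis): Sorghum ≈ 8.6, Oats ≈ 7.6, Barley ≈ 7.4.

Oats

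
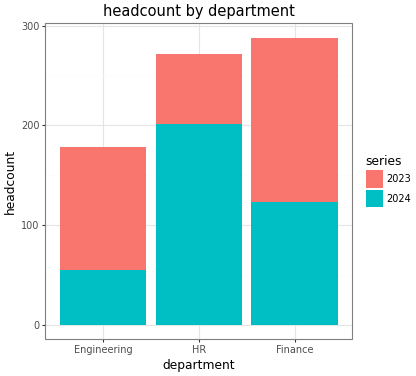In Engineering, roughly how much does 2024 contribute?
2024 top ≈ 50, bottom ≈ 0; segment ≈ 50.

≈ 50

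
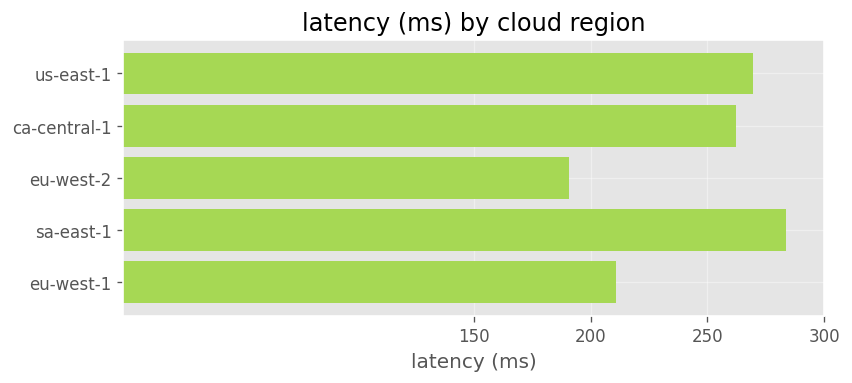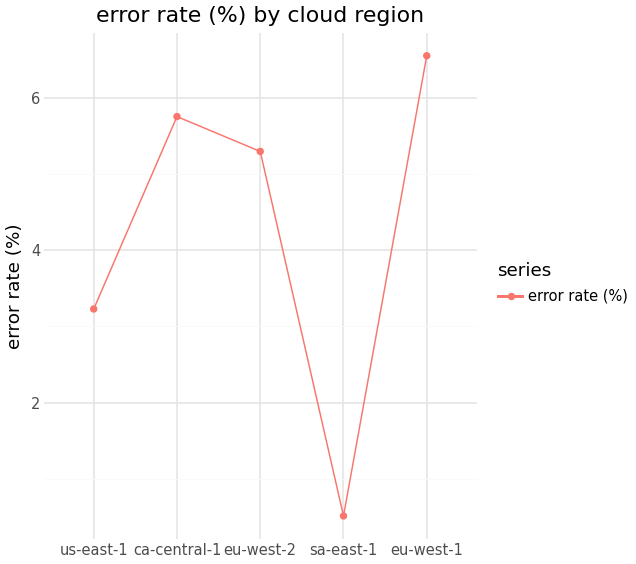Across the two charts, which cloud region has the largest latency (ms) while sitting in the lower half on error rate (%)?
Chart 2 median error rate (%) ≈ 5; below-median cloud regions: us-east-1, sa-east-1. Among those, sa-east-1 has the highest latency (ms) (≈ 300).

sa-east-1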